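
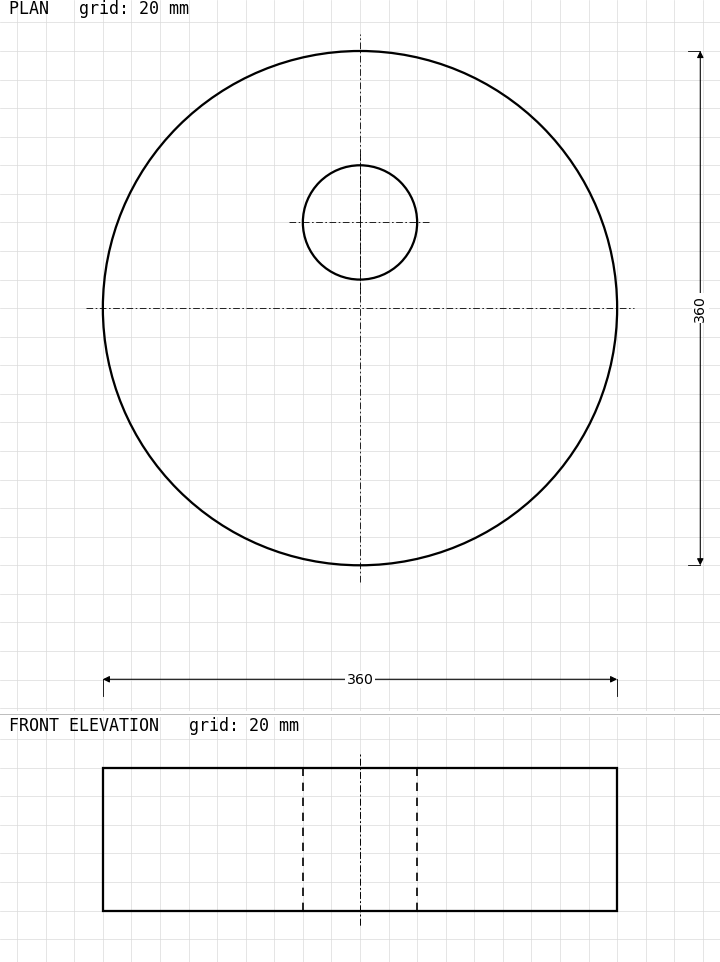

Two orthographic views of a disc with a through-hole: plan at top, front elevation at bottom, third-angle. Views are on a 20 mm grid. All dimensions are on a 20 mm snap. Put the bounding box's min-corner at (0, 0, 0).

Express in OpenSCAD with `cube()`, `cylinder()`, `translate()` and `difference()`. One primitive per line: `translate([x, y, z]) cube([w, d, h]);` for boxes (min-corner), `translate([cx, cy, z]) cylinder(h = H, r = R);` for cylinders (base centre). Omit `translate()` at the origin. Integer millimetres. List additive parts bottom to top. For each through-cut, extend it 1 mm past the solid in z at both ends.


difference() {
  translate([180, 180, 0]) cylinder(h = 100, r = 180);
  translate([180, 240, -1]) cylinder(h = 102, r = 40);
}


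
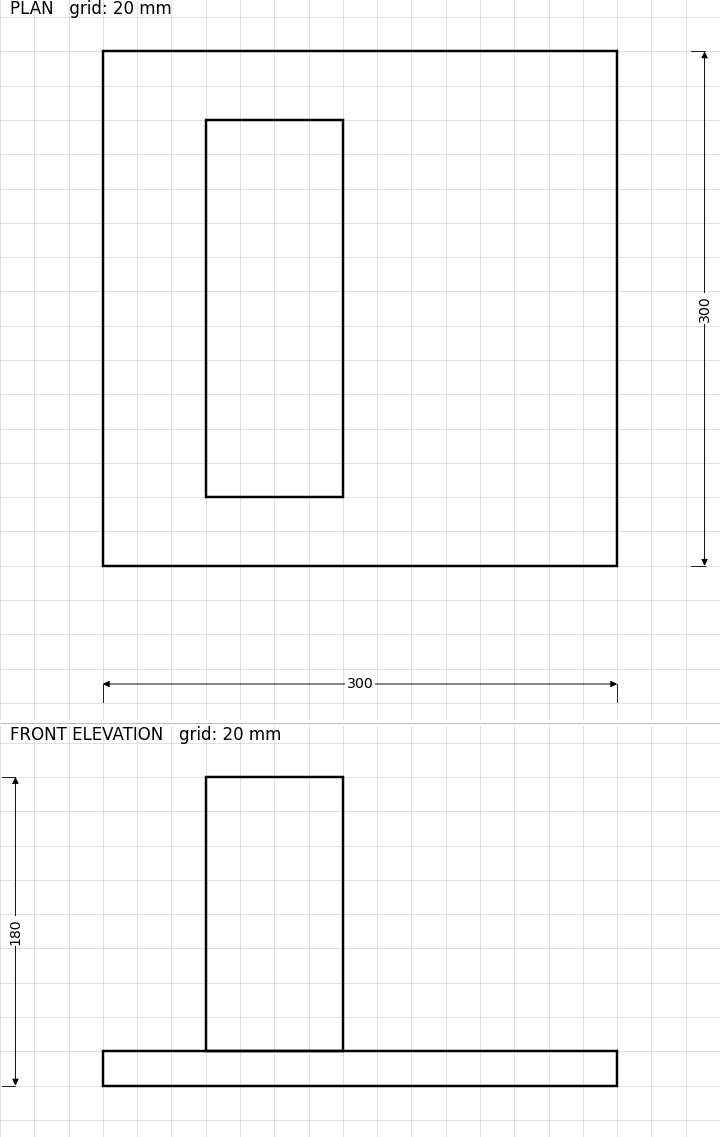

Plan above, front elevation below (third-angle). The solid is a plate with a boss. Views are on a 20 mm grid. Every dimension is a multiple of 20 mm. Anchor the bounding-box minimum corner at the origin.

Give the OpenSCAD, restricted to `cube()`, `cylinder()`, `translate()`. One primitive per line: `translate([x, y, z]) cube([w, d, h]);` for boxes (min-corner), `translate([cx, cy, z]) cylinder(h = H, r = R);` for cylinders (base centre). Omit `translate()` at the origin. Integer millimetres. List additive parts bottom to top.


cube([300, 300, 20]);
translate([60, 40, 20]) cube([80, 220, 160]);


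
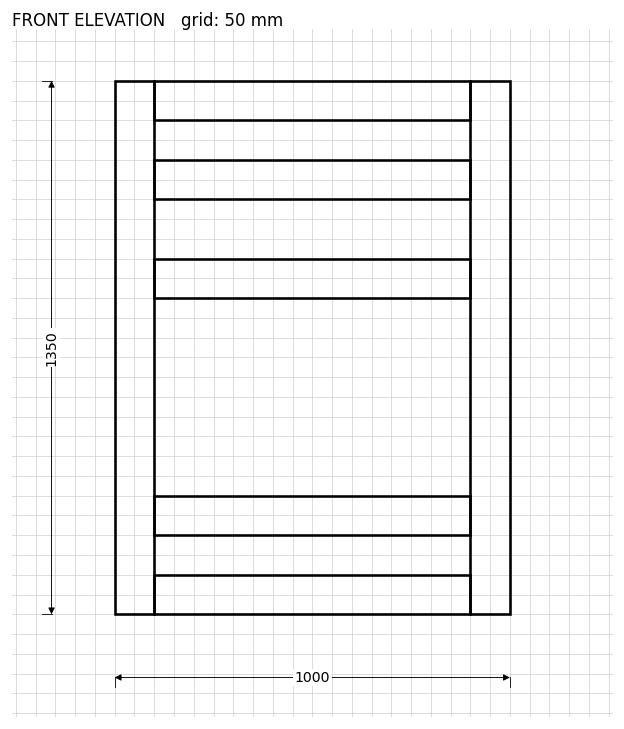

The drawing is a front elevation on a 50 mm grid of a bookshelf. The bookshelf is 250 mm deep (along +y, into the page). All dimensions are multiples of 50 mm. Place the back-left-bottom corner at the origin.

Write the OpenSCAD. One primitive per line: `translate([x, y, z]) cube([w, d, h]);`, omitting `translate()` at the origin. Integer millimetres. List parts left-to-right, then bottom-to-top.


cube([100, 250, 1350]);
translate([100, 0, 0]) cube([800, 250, 100]);
translate([100, 0, 200]) cube([800, 250, 100]);
translate([100, 0, 800]) cube([800, 250, 100]);
translate([100, 0, 1050]) cube([800, 250, 100]);
translate([100, 0, 1250]) cube([800, 250, 100]);
translate([900, 0, 0]) cube([100, 250, 1350]);


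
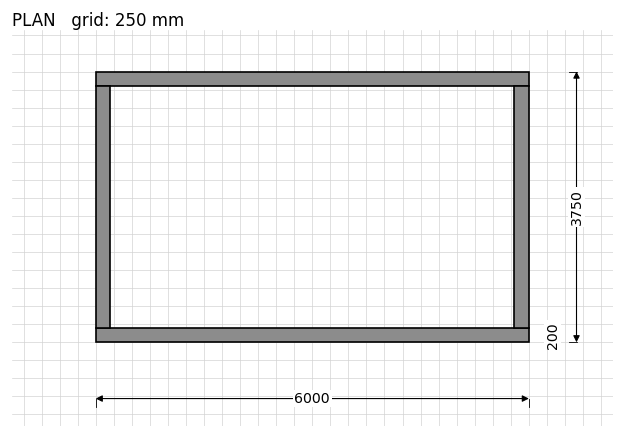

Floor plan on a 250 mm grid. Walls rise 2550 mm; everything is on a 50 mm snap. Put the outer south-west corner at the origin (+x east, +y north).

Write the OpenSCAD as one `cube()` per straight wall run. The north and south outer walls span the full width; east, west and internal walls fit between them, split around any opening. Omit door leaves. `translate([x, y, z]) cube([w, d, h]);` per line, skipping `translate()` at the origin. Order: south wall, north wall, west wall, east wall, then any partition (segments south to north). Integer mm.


cube([6000, 200, 2550]);
translate([0, 3550, 0]) cube([6000, 200, 2550]);
translate([0, 200, 0]) cube([200, 3350, 2550]);
translate([5800, 200, 0]) cube([200, 3350, 2550]);


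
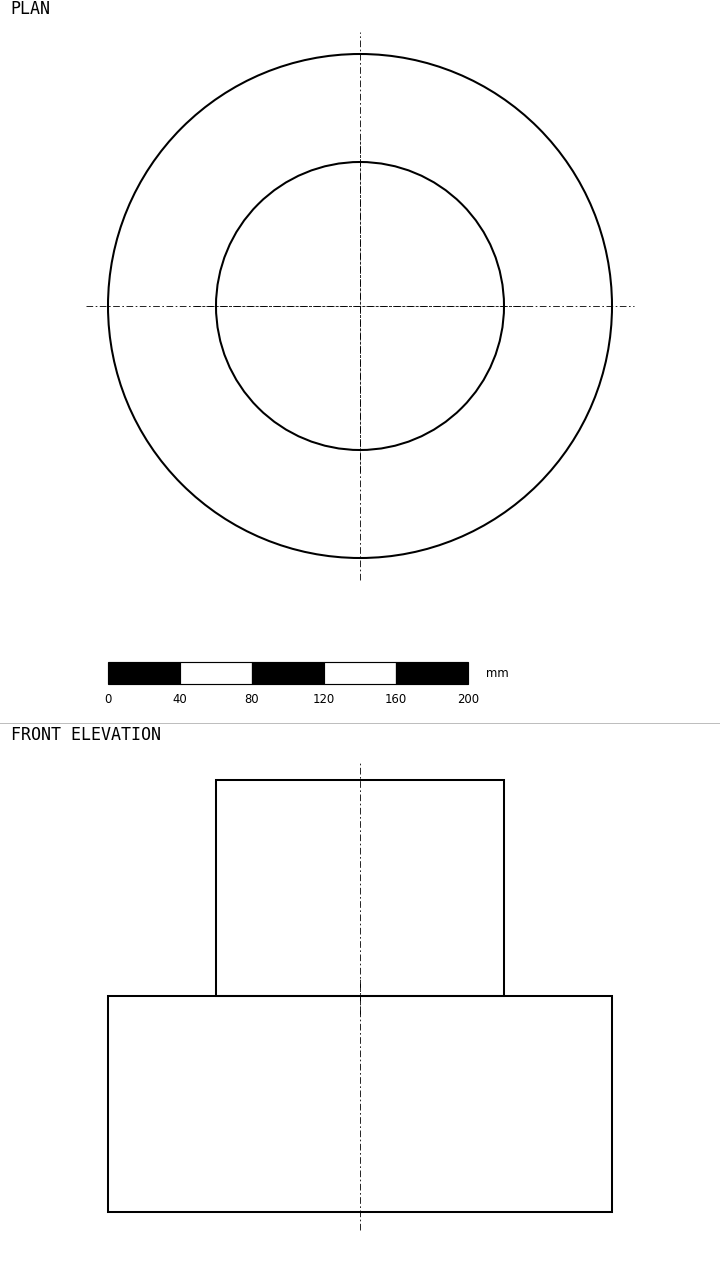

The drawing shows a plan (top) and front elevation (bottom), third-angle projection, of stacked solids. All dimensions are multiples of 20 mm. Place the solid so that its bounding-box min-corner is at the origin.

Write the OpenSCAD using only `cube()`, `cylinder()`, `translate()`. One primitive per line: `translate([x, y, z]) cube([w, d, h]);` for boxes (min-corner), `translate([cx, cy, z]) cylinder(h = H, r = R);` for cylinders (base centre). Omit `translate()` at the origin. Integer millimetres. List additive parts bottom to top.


translate([140, 140, 0]) cylinder(h = 120, r = 140);
translate([140, 140, 120]) cylinder(h = 120, r = 80);


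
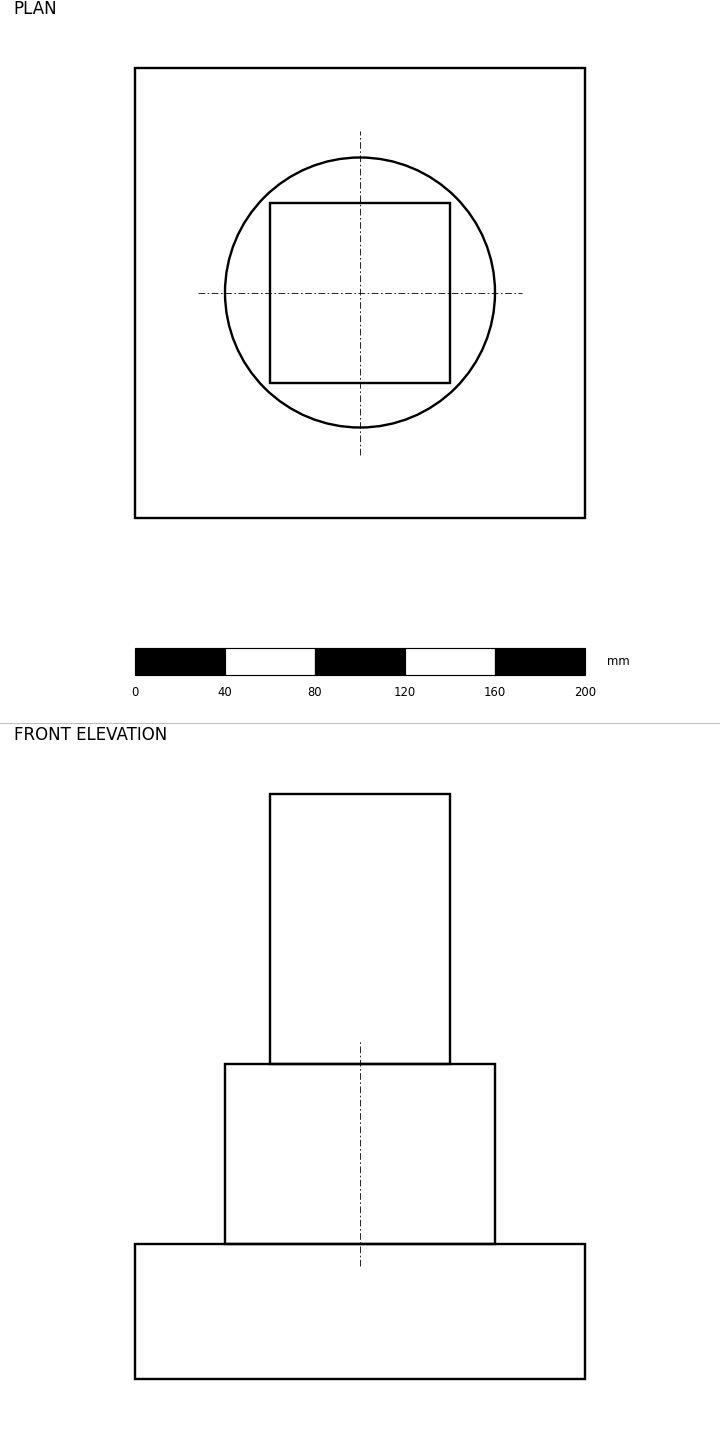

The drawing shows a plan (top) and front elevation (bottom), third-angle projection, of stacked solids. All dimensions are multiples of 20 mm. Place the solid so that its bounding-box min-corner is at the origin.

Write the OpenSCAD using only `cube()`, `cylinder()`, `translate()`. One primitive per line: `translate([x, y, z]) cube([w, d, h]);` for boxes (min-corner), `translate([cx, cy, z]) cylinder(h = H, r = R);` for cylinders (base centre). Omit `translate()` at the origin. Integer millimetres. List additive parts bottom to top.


cube([200, 200, 60]);
translate([100, 100, 60]) cylinder(h = 80, r = 60);
translate([60, 60, 140]) cube([80, 80, 120]);


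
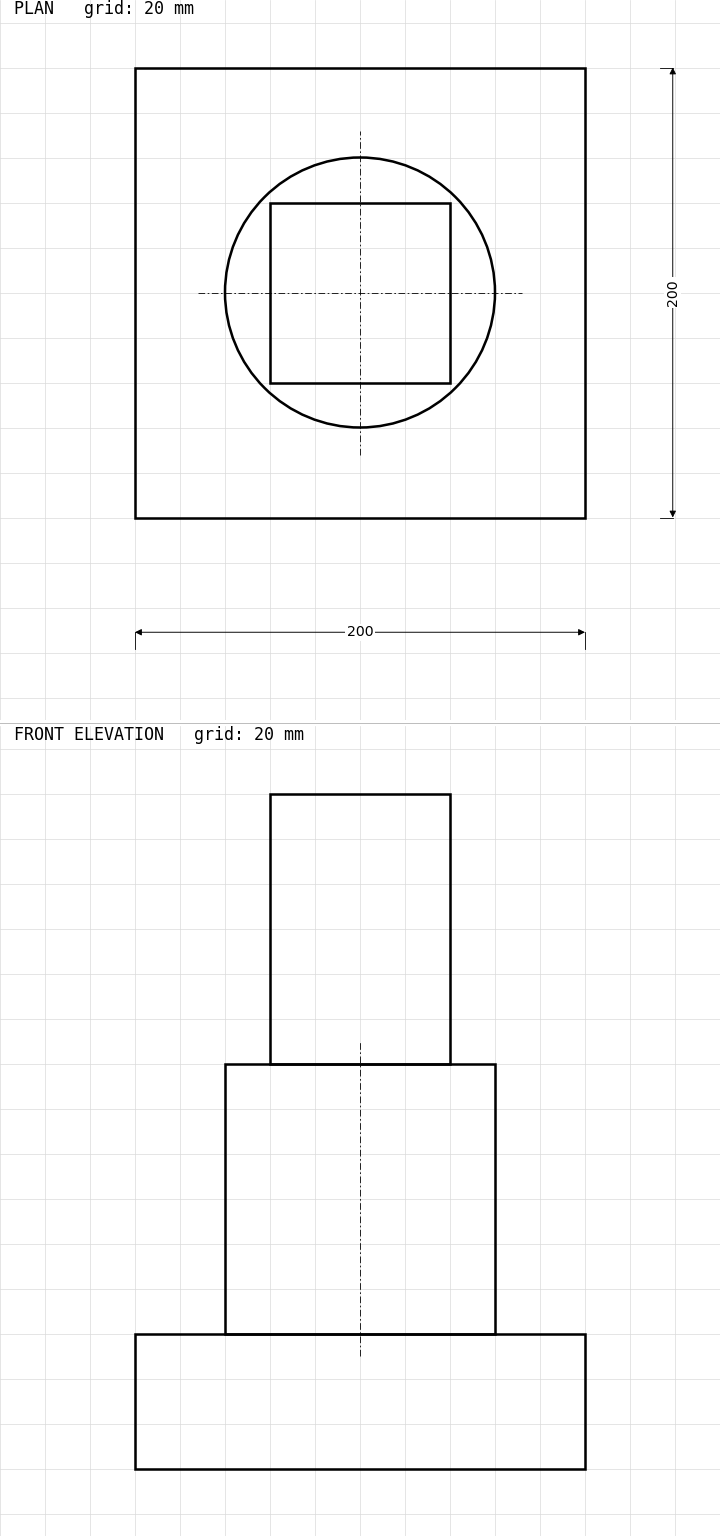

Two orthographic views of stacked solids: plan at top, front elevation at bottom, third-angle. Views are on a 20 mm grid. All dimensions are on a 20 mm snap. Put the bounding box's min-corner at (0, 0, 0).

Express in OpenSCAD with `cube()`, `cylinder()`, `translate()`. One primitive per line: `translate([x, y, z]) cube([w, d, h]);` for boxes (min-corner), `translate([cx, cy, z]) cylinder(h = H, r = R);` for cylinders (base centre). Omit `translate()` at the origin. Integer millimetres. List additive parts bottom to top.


cube([200, 200, 60]);
translate([100, 100, 60]) cylinder(h = 120, r = 60);
translate([60, 60, 180]) cube([80, 80, 120]);


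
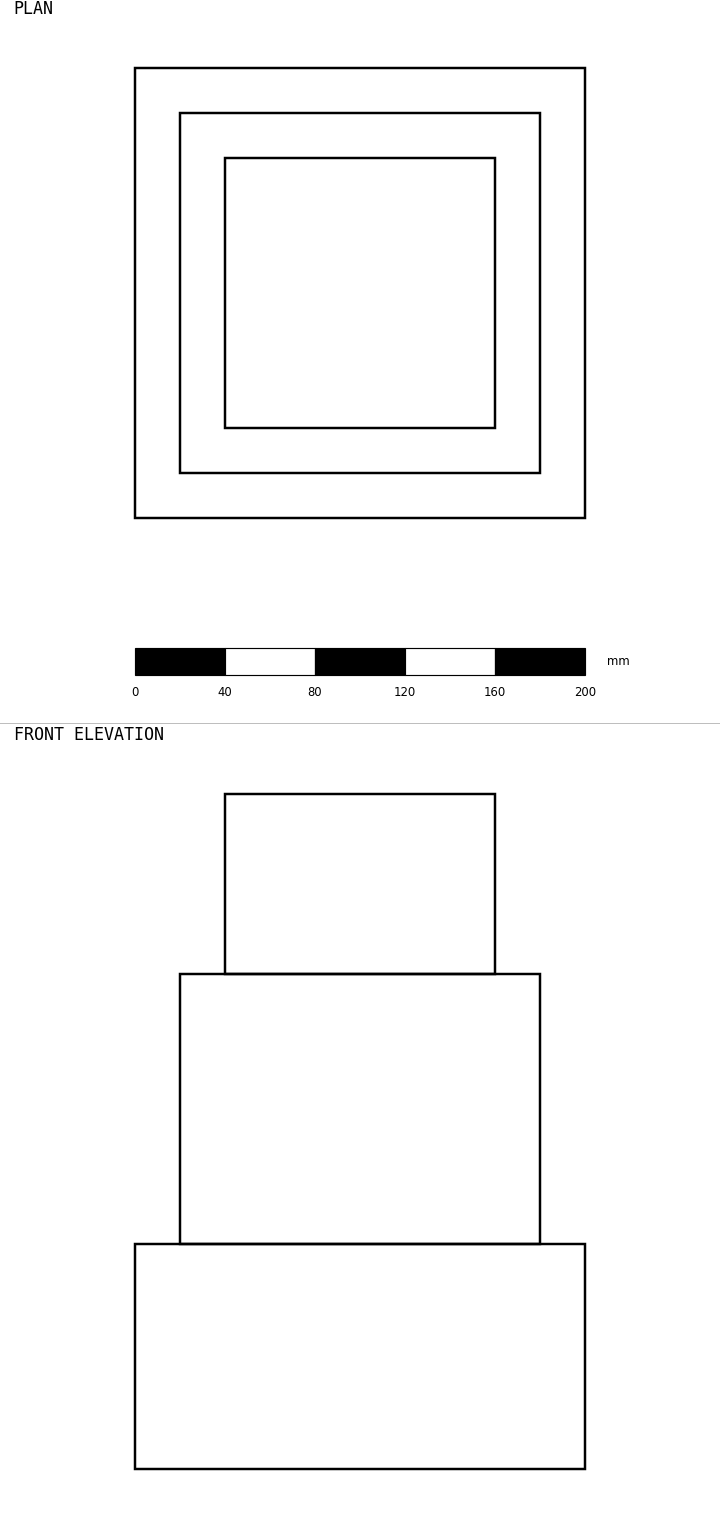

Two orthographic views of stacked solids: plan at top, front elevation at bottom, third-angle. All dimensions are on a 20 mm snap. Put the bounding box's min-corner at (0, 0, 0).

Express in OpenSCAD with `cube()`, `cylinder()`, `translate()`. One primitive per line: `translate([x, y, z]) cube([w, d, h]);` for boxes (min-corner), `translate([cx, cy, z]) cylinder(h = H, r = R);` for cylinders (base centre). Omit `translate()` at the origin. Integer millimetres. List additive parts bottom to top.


cube([200, 200, 100]);
translate([20, 20, 100]) cube([160, 160, 120]);
translate([40, 40, 220]) cube([120, 120, 80]);


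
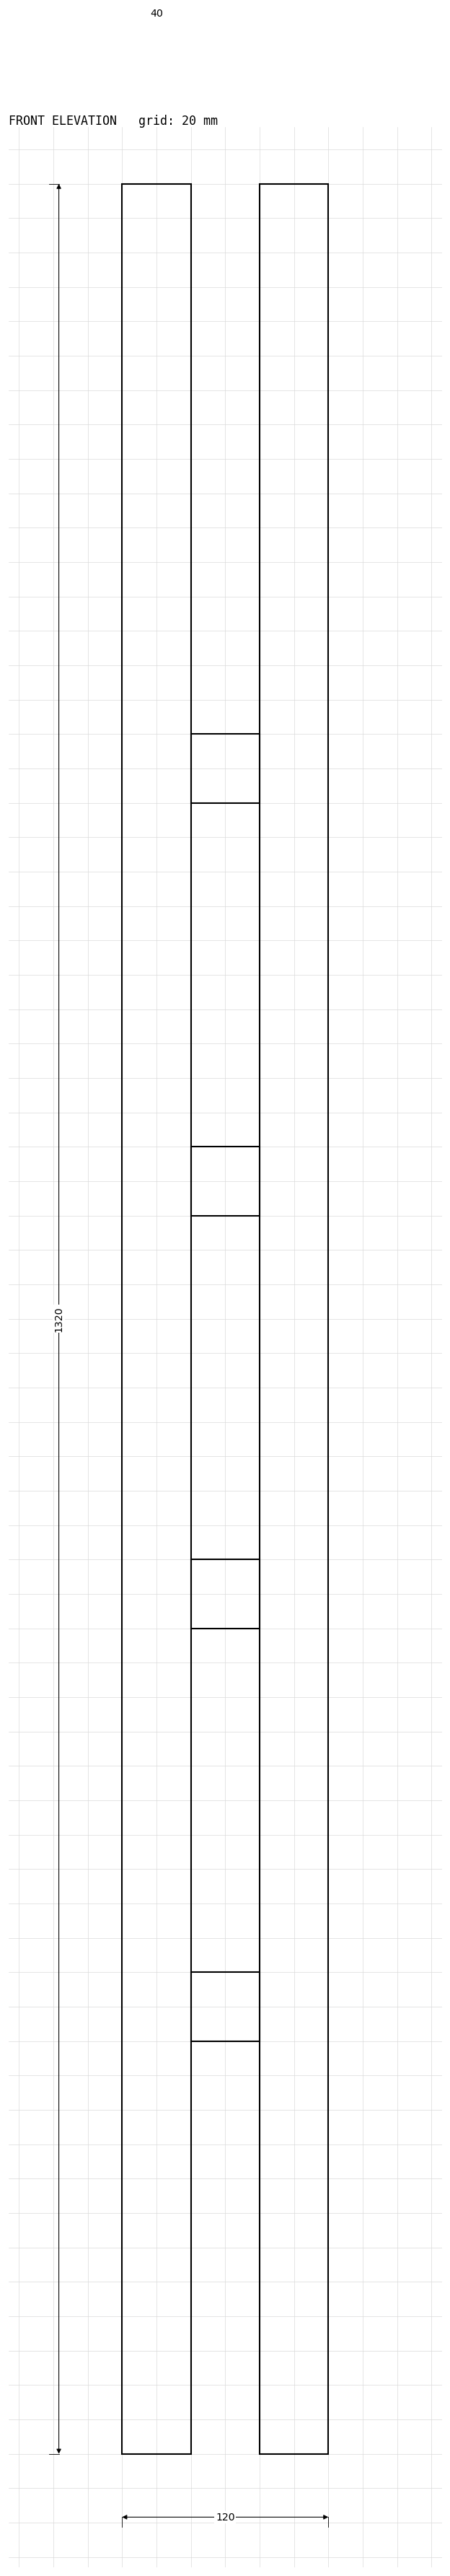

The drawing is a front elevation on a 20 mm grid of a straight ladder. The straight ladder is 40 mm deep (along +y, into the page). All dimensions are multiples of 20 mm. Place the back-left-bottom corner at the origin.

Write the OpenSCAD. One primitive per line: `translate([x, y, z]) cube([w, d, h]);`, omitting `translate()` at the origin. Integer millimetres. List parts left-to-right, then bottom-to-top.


cube([40, 40, 1320]);
translate([40, 0, 240]) cube([40, 40, 40]);
translate([40, 0, 480]) cube([40, 40, 40]);
translate([40, 0, 720]) cube([40, 40, 40]);
translate([40, 0, 960]) cube([40, 40, 40]);
translate([80, 0, 0]) cube([40, 40, 1320]);


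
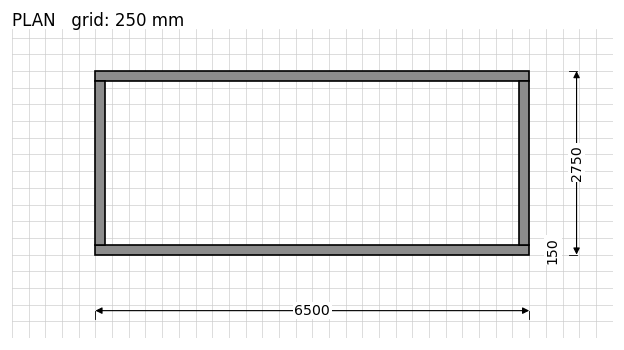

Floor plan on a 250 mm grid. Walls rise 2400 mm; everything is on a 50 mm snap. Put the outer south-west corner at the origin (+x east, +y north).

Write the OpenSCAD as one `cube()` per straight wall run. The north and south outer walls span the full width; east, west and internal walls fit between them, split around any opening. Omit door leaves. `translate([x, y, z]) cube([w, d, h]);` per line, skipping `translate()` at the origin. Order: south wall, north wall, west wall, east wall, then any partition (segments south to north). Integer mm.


cube([6500, 150, 2400]);
translate([0, 2600, 0]) cube([6500, 150, 2400]);
translate([0, 150, 0]) cube([150, 2450, 2400]);
translate([6350, 150, 0]) cube([150, 2450, 2400]);


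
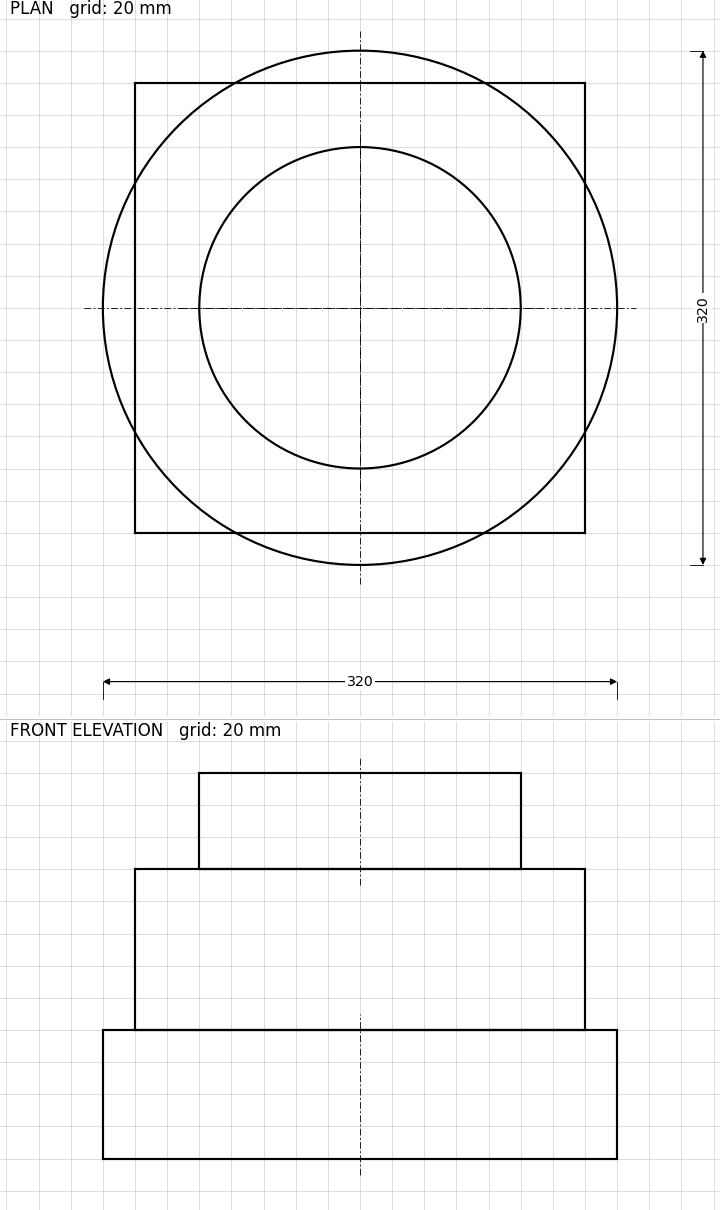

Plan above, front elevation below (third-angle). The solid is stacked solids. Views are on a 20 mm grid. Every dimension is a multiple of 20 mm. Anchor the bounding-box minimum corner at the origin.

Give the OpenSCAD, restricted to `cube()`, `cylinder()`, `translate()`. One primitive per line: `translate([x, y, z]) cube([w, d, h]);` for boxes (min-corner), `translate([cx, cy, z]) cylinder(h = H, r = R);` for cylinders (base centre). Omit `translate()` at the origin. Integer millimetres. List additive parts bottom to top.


translate([160, 160, 0]) cylinder(h = 80, r = 160);
translate([20, 20, 80]) cube([280, 280, 100]);
translate([160, 160, 180]) cylinder(h = 60, r = 100);


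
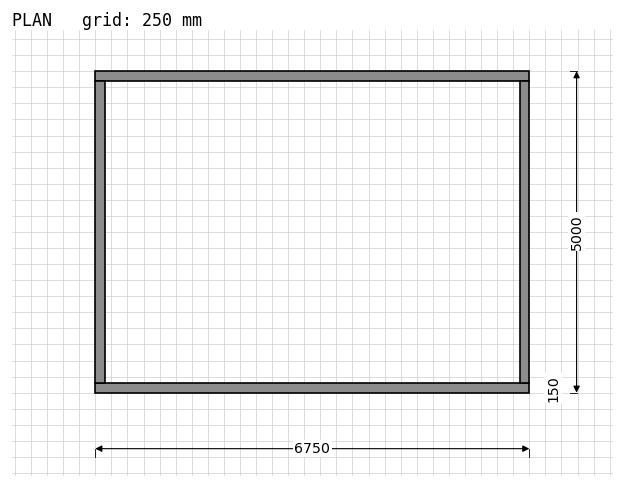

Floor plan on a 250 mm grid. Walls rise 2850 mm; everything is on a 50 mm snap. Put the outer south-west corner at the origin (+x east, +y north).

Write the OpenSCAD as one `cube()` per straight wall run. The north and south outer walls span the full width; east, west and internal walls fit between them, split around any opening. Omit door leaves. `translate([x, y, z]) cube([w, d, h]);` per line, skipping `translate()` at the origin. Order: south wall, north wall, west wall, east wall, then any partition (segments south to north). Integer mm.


cube([6750, 150, 2850]);
translate([0, 4850, 0]) cube([6750, 150, 2850]);
translate([0, 150, 0]) cube([150, 4700, 2850]);
translate([6600, 150, 0]) cube([150, 4700, 2850]);


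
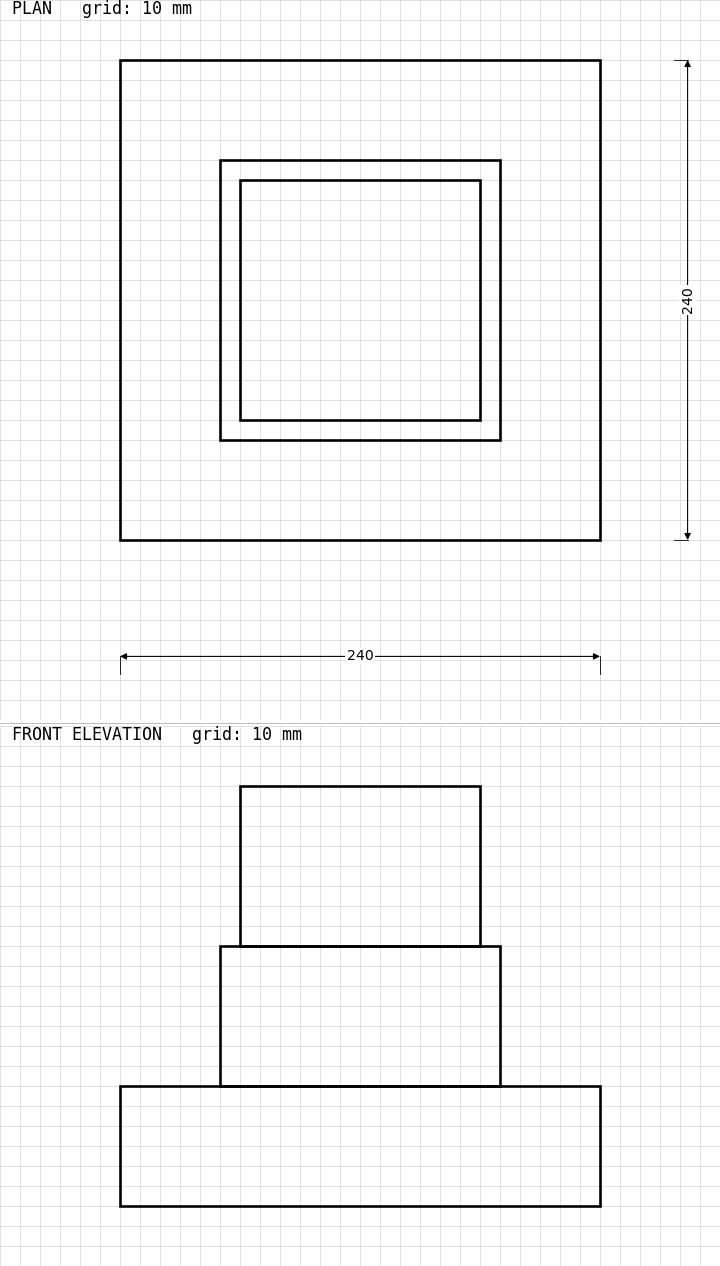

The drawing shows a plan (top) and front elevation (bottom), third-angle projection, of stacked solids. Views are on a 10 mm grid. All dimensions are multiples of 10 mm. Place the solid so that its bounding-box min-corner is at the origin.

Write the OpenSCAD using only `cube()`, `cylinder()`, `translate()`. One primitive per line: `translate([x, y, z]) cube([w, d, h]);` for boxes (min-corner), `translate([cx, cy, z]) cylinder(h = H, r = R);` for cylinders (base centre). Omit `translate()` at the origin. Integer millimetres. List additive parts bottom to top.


cube([240, 240, 60]);
translate([50, 50, 60]) cube([140, 140, 70]);
translate([60, 60, 130]) cube([120, 120, 80]);


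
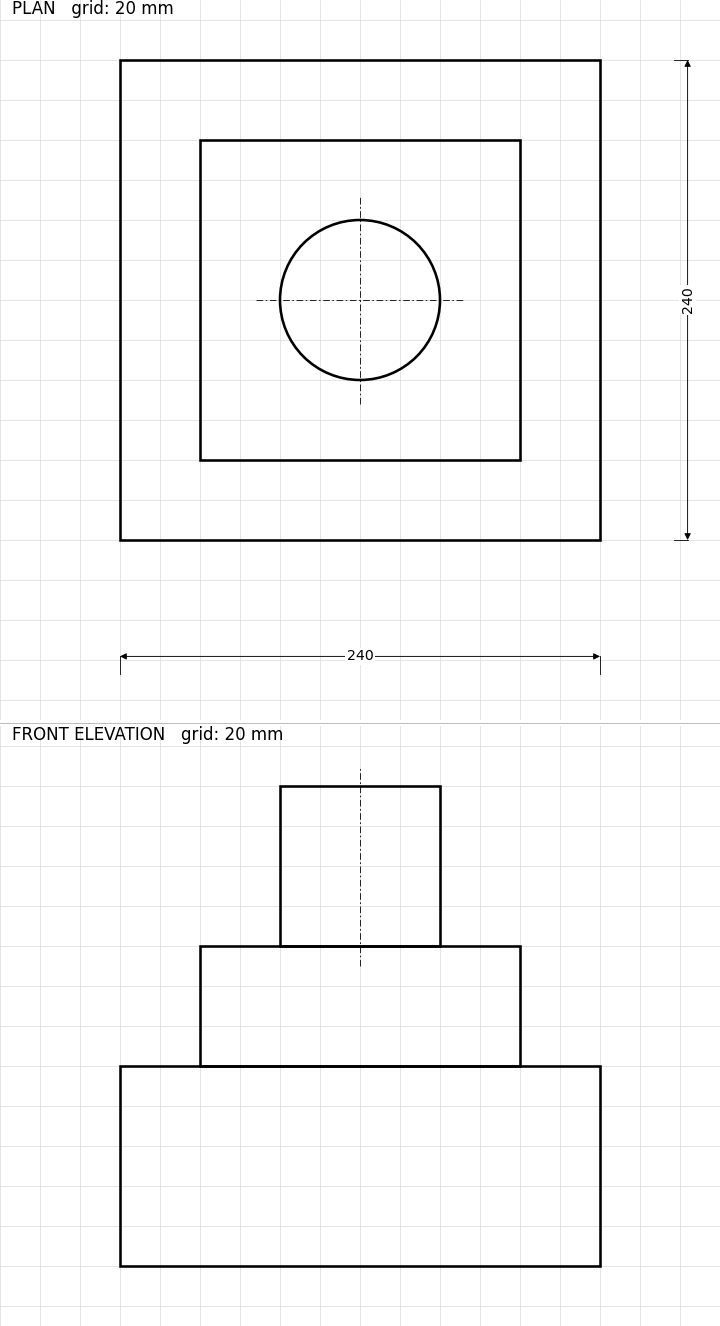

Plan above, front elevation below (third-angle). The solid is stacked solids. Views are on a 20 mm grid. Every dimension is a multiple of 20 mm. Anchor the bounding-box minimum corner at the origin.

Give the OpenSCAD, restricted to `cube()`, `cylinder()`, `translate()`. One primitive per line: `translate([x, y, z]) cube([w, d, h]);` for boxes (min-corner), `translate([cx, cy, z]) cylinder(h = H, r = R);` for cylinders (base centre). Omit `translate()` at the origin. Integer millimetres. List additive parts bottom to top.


cube([240, 240, 100]);
translate([40, 40, 100]) cube([160, 160, 60]);
translate([120, 120, 160]) cylinder(h = 80, r = 40);


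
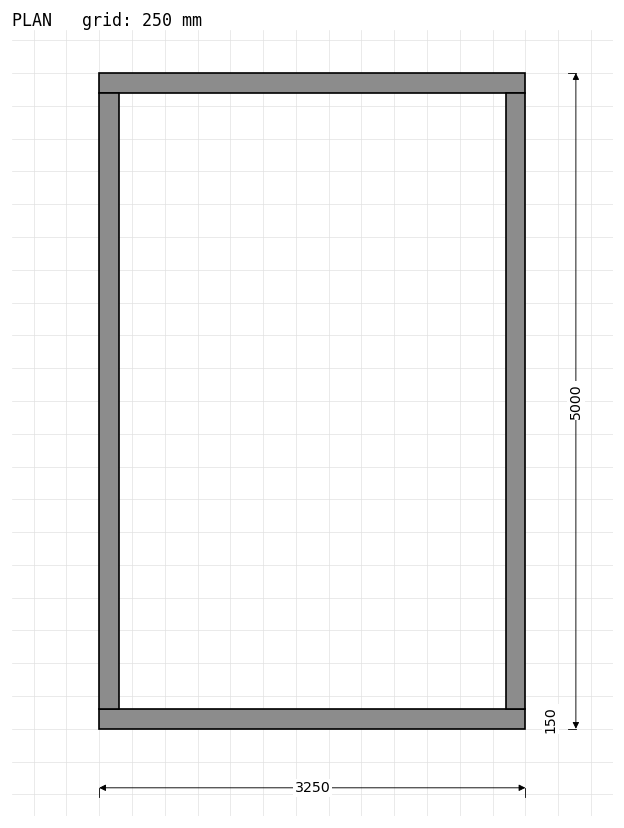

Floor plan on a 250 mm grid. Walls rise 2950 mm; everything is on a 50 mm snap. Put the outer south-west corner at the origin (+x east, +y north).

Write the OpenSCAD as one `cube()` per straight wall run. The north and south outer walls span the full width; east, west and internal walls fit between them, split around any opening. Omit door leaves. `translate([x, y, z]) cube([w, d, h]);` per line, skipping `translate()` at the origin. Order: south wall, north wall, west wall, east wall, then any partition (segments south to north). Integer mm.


cube([3250, 150, 2950]);
translate([0, 4850, 0]) cube([3250, 150, 2950]);
translate([0, 150, 0]) cube([150, 4700, 2950]);
translate([3100, 150, 0]) cube([150, 4700, 2950]);


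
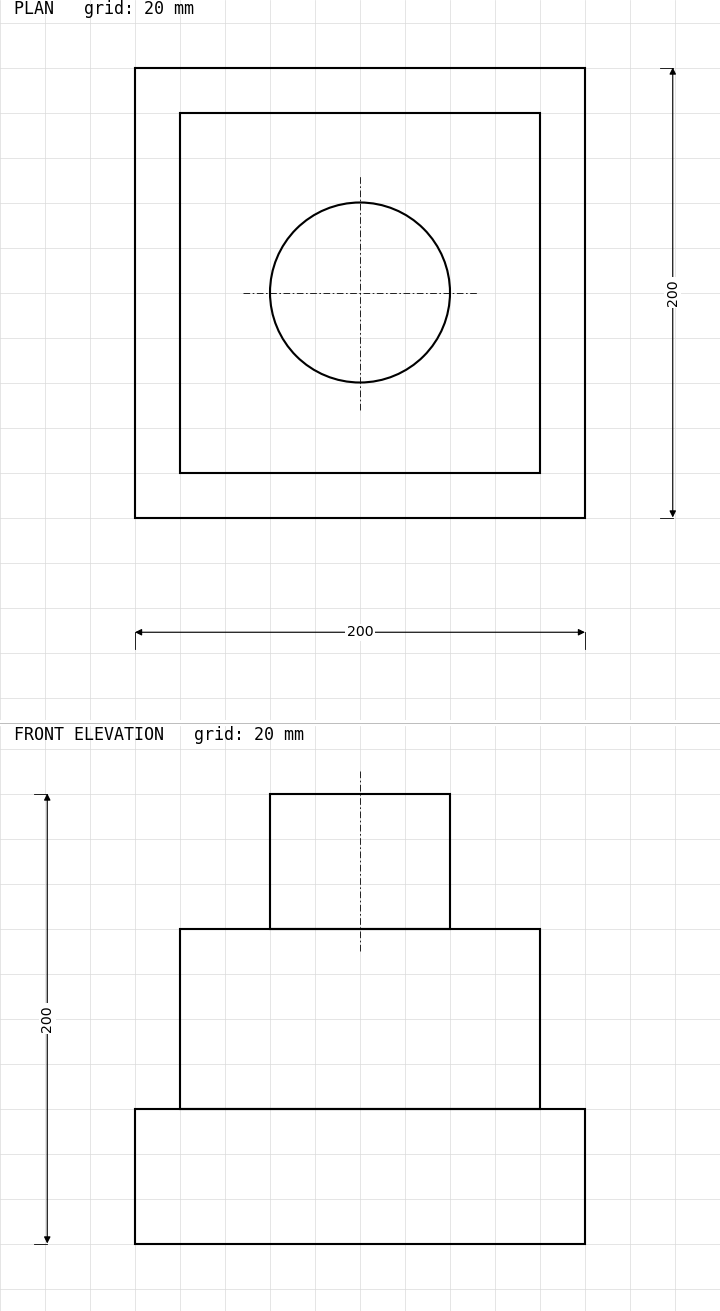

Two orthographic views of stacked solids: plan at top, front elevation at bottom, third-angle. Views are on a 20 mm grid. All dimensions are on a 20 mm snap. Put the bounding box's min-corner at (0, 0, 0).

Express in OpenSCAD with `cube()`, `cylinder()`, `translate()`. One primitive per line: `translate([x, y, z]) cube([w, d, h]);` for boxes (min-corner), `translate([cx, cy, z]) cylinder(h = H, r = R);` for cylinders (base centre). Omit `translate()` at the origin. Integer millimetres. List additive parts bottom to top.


cube([200, 200, 60]);
translate([20, 20, 60]) cube([160, 160, 80]);
translate([100, 100, 140]) cylinder(h = 60, r = 40);


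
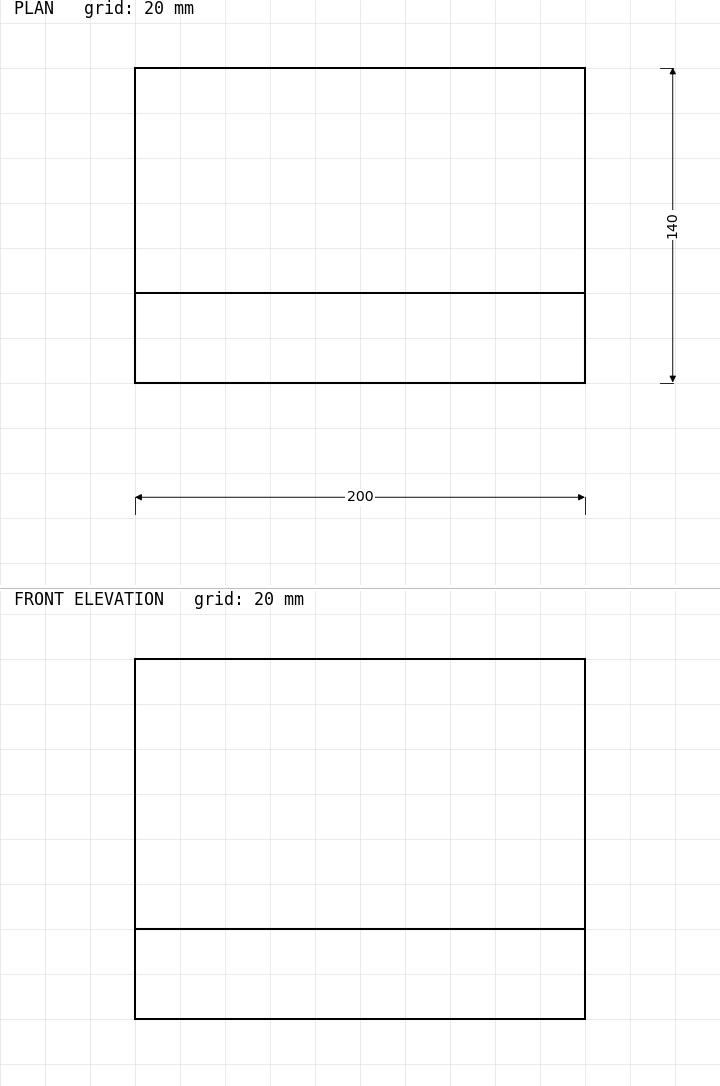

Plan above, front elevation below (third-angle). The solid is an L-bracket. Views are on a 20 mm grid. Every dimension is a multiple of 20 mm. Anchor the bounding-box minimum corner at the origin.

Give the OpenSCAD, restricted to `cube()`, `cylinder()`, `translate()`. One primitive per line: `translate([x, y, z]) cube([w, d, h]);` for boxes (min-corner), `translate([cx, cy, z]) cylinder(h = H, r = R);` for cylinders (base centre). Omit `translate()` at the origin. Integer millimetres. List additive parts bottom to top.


cube([200, 140, 40]);
translate([0, 0, 40]) cube([200, 40, 120]);


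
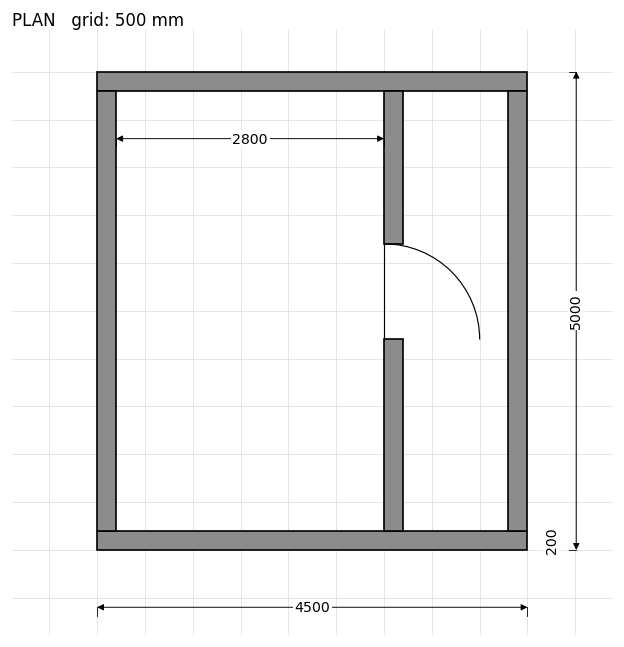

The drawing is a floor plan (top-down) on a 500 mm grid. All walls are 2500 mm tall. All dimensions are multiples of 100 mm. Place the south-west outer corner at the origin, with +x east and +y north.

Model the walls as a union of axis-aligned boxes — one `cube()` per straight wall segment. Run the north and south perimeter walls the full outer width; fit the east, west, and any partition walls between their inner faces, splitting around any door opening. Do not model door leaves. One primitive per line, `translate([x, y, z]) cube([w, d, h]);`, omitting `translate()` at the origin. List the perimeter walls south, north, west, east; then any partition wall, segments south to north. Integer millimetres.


cube([4500, 200, 2500]);
translate([0, 4800, 0]) cube([4500, 200, 2500]);
translate([0, 200, 0]) cube([200, 4600, 2500]);
translate([4300, 200, 0]) cube([200, 4600, 2500]);
translate([3000, 200, 0]) cube([200, 2000, 2500]);
translate([3000, 3200, 0]) cube([200, 1600, 2500]);


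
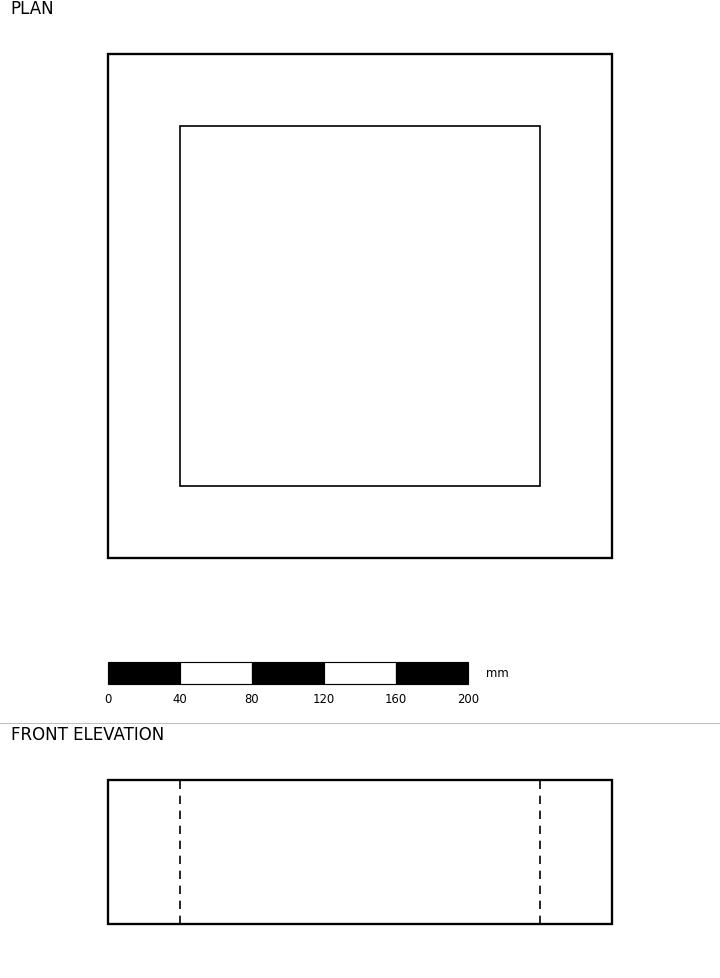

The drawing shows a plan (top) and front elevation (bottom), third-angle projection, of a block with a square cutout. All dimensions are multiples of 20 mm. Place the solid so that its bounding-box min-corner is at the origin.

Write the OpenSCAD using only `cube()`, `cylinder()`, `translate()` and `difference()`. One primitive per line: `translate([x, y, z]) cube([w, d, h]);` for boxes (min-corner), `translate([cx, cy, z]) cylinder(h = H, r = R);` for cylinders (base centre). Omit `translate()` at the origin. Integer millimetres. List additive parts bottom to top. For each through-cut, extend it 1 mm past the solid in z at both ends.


difference() {
  cube([280, 280, 80]);
  translate([40, 40, -1]) cube([200, 200, 82]);
}


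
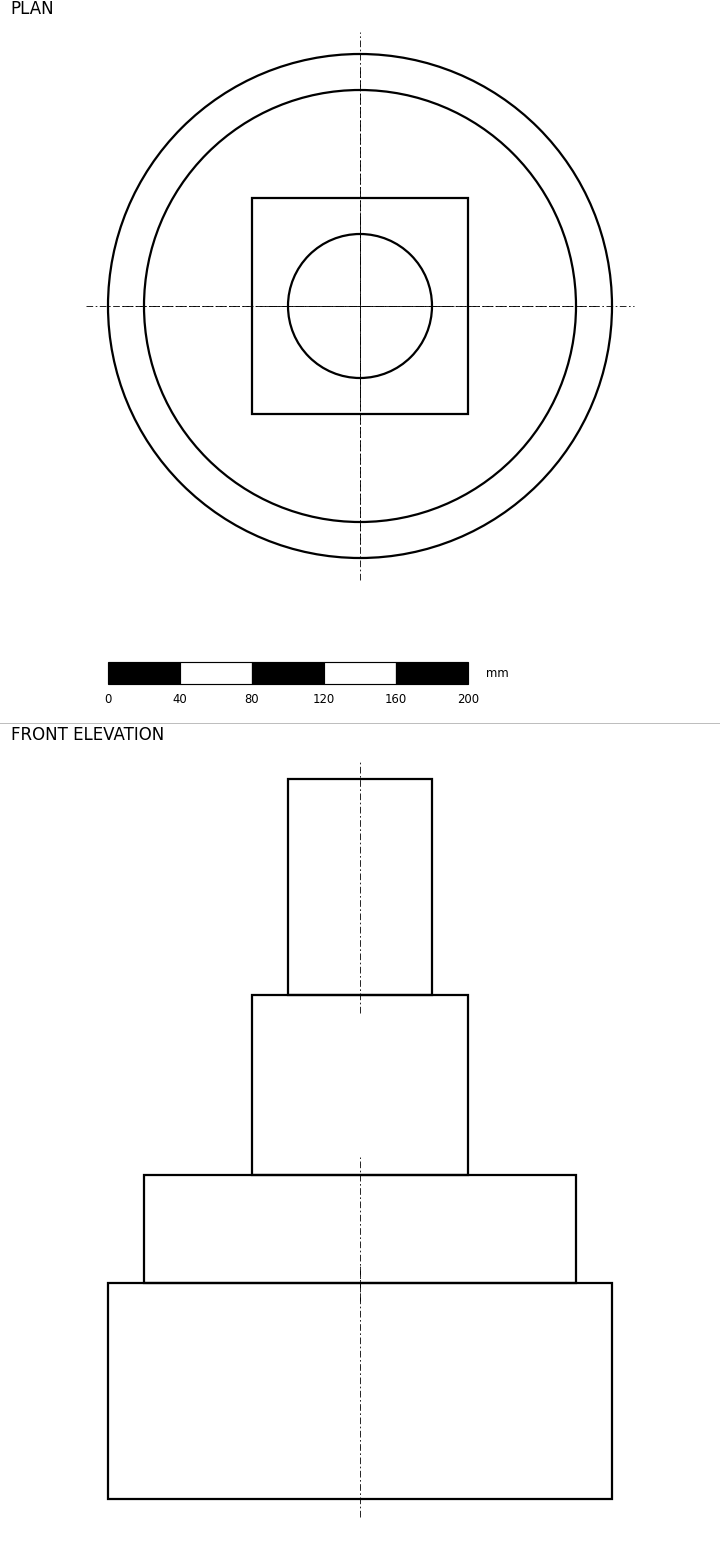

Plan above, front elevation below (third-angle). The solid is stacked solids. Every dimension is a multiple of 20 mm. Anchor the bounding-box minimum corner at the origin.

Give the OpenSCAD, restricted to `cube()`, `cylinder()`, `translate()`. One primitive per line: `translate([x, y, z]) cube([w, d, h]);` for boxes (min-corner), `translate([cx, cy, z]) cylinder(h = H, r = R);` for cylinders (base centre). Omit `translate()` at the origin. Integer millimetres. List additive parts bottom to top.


translate([140, 140, 0]) cylinder(h = 120, r = 140);
translate([140, 140, 120]) cylinder(h = 60, r = 120);
translate([80, 80, 180]) cube([120, 120, 100]);
translate([140, 140, 280]) cylinder(h = 120, r = 40);


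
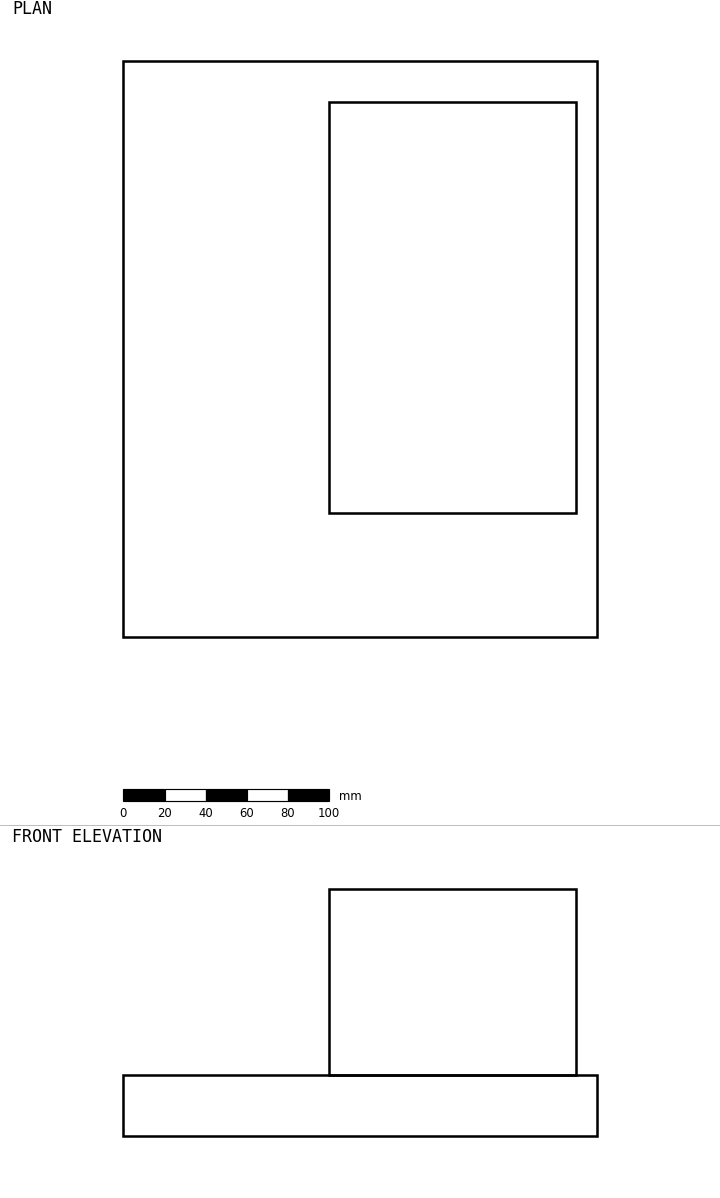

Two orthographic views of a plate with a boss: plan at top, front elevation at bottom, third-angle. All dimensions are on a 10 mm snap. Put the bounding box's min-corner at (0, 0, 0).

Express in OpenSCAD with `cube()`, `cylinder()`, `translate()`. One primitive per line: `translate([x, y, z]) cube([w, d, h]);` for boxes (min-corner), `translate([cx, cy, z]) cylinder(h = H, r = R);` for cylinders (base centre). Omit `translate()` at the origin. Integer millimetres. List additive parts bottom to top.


cube([230, 280, 30]);
translate([100, 60, 30]) cube([120, 200, 90]);


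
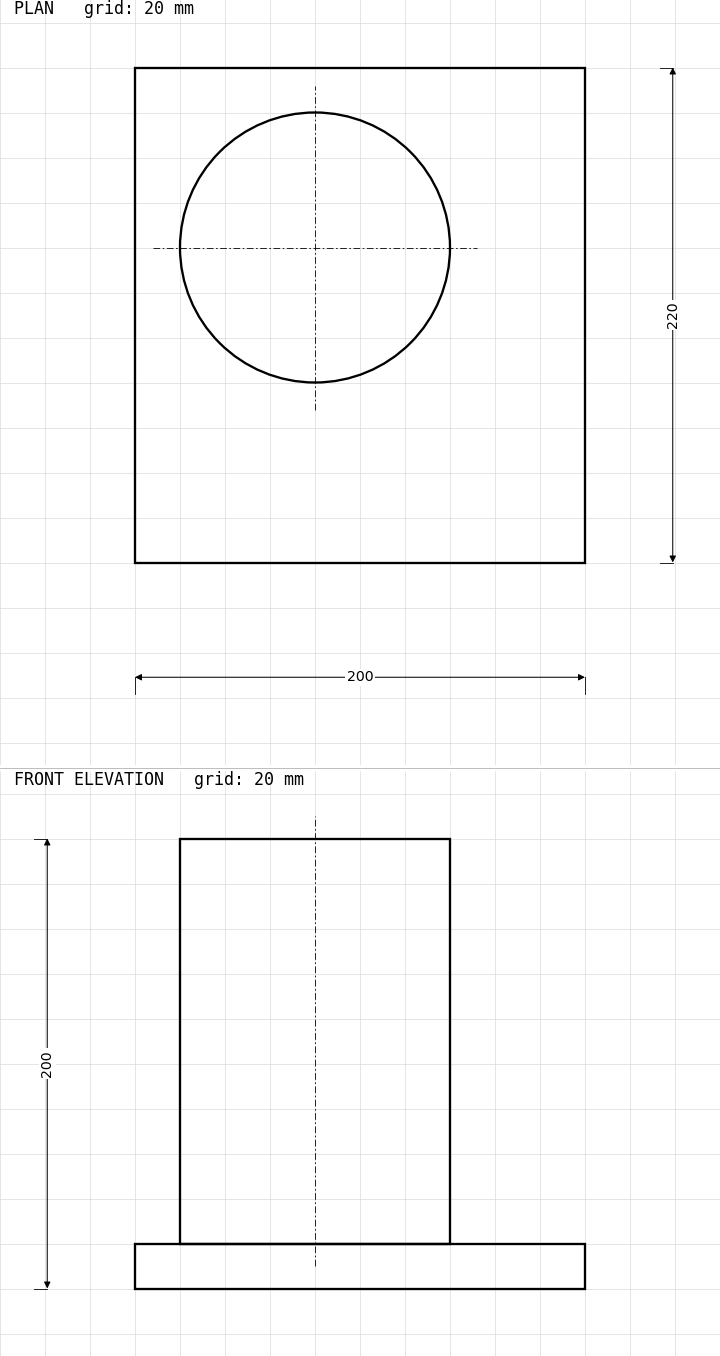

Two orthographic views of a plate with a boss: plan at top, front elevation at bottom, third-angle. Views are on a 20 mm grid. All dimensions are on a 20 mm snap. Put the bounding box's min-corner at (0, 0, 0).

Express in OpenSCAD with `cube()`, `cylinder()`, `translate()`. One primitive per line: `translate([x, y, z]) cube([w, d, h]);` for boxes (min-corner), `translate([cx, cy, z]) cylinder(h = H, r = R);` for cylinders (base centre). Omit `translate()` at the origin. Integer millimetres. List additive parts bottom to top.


cube([200, 220, 20]);
translate([80, 140, 20]) cylinder(h = 180, r = 60);


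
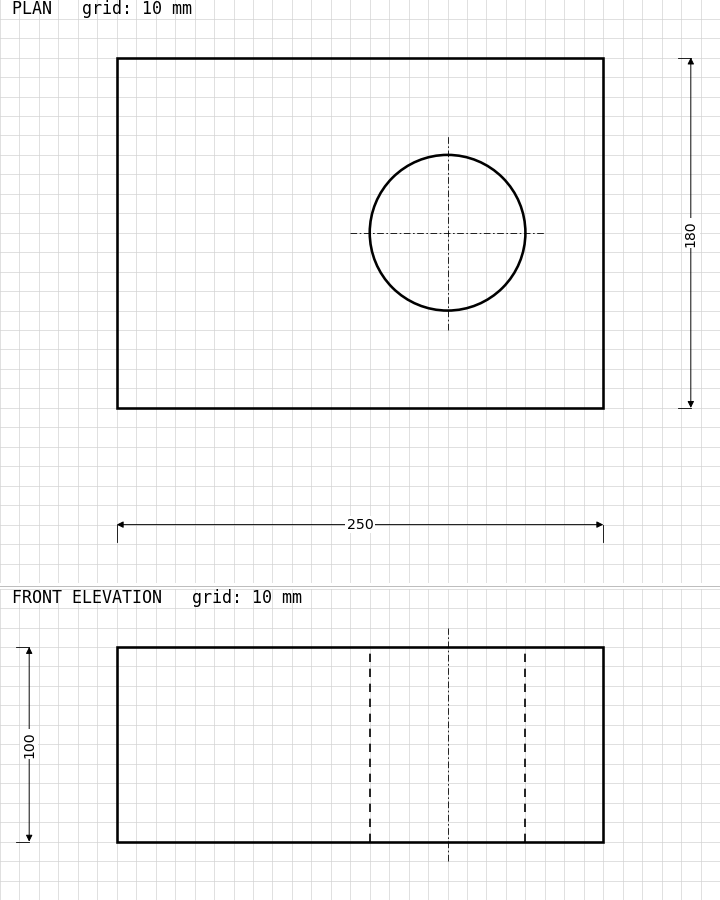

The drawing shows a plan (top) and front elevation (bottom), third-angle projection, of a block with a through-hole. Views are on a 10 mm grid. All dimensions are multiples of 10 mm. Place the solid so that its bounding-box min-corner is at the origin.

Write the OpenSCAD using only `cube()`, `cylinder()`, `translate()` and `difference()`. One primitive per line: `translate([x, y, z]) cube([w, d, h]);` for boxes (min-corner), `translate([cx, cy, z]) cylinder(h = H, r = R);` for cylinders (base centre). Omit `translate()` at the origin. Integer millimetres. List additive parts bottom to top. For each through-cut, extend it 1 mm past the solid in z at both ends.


difference() {
  cube([250, 180, 100]);
  translate([170, 90, -1]) cylinder(h = 102, r = 40);
}


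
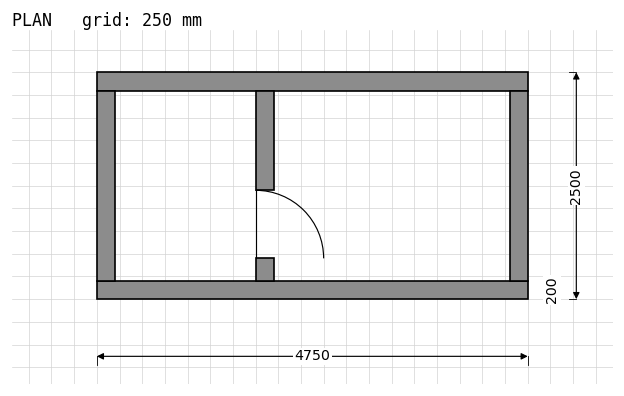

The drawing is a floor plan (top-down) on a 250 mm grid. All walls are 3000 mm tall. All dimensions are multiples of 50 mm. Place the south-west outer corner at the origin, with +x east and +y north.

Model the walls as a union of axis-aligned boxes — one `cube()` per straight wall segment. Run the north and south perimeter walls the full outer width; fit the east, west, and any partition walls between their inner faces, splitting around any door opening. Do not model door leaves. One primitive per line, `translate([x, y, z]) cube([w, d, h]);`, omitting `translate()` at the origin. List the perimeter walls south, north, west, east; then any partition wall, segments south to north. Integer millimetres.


cube([4750, 200, 3000]);
translate([0, 2300, 0]) cube([4750, 200, 3000]);
translate([0, 200, 0]) cube([200, 2100, 3000]);
translate([4550, 200, 0]) cube([200, 2100, 3000]);
translate([1750, 200, 0]) cube([200, 250, 3000]);
translate([1750, 1200, 0]) cube([200, 1100, 3000]);


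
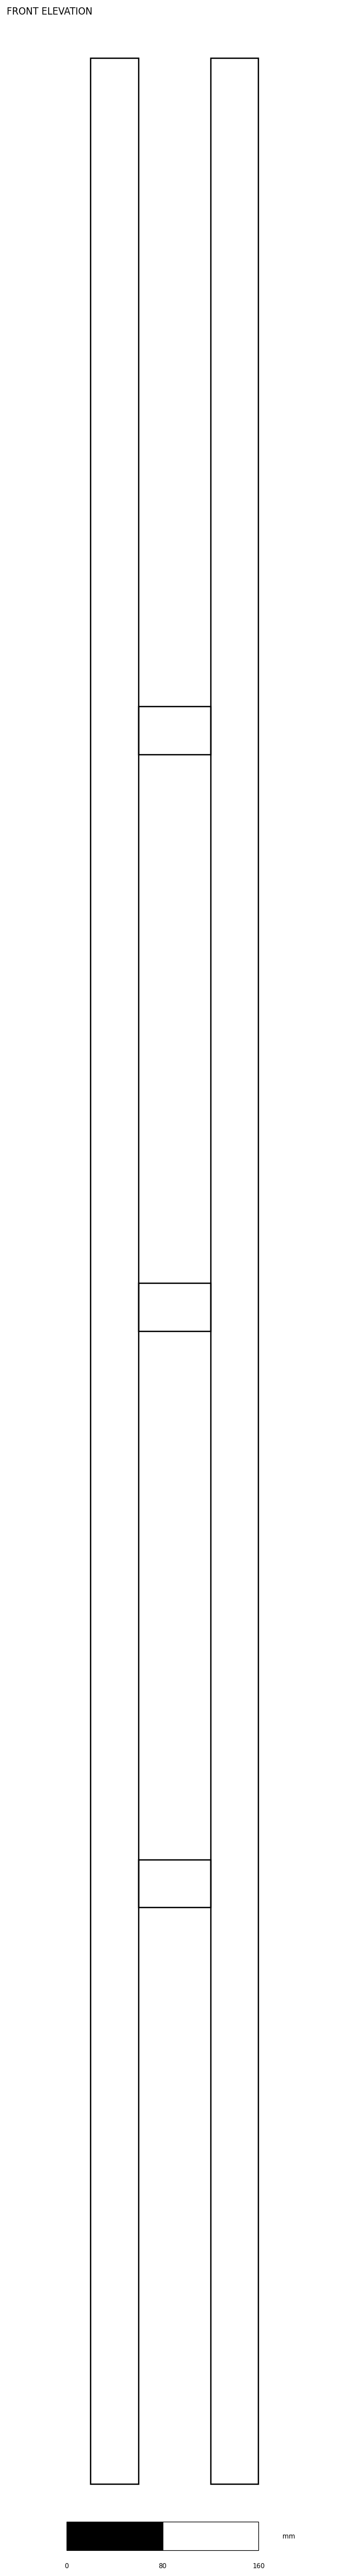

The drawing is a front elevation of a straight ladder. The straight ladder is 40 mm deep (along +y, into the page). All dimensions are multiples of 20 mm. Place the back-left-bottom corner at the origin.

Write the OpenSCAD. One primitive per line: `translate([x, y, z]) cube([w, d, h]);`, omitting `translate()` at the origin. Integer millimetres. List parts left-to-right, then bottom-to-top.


cube([40, 40, 2020]);
translate([40, 0, 480]) cube([60, 40, 40]);
translate([40, 0, 960]) cube([60, 40, 40]);
translate([40, 0, 1440]) cube([60, 40, 40]);
translate([100, 0, 0]) cube([40, 40, 2020]);


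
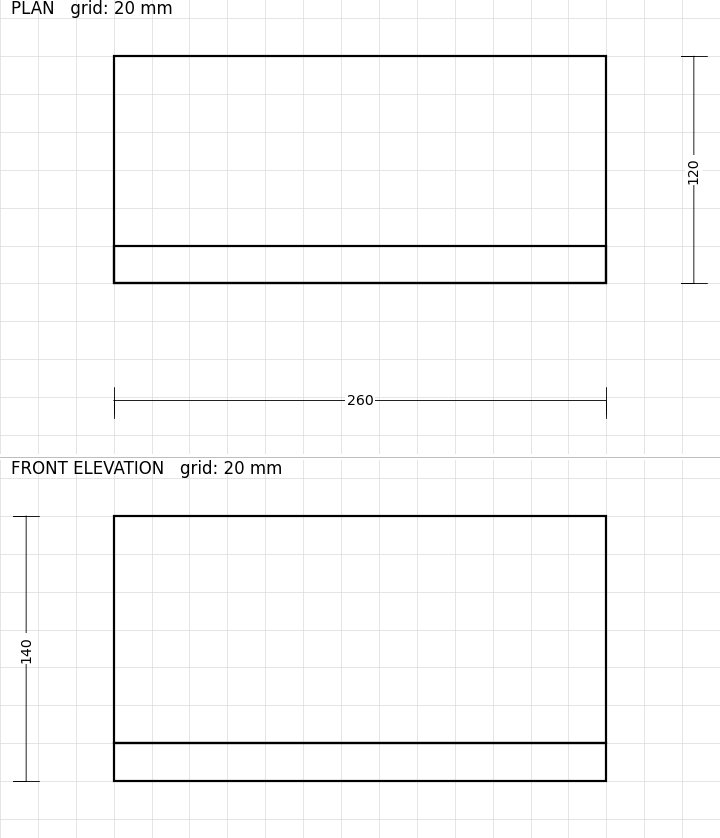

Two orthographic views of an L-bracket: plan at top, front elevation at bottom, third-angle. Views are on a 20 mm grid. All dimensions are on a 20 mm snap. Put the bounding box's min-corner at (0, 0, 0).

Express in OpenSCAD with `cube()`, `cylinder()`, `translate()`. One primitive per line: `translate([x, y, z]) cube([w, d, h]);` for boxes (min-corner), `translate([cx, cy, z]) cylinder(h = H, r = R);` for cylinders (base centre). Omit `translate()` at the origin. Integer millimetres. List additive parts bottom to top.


cube([260, 120, 20]);
translate([0, 0, 20]) cube([260, 20, 120]);


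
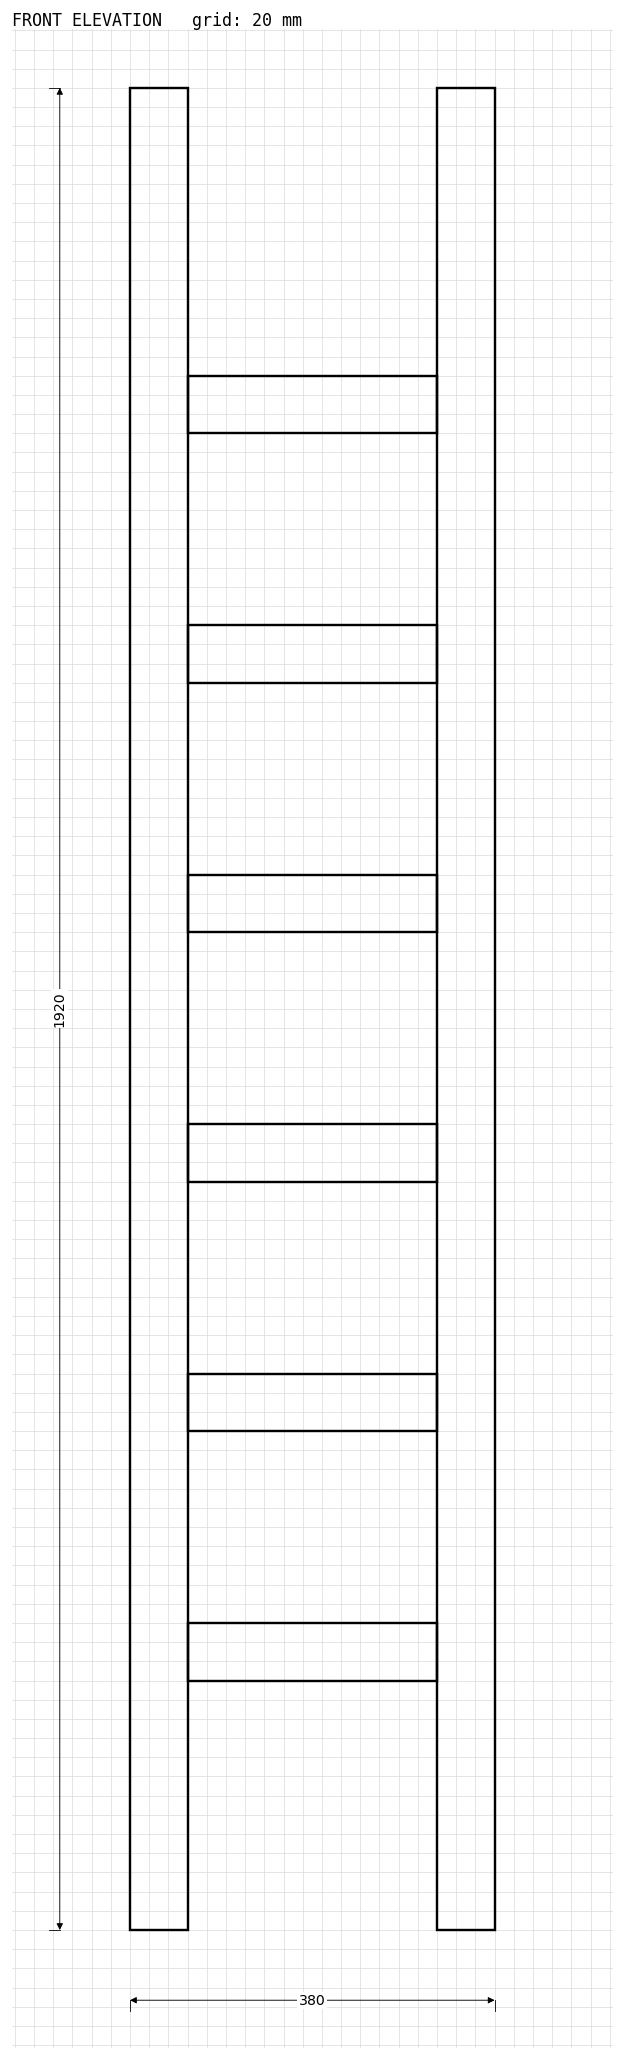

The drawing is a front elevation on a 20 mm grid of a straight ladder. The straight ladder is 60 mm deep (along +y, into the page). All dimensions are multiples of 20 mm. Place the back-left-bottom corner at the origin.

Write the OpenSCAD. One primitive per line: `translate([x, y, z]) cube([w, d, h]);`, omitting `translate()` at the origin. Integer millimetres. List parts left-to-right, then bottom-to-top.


cube([60, 60, 1920]);
translate([60, 0, 260]) cube([260, 60, 60]);
translate([60, 0, 520]) cube([260, 60, 60]);
translate([60, 0, 780]) cube([260, 60, 60]);
translate([60, 0, 1040]) cube([260, 60, 60]);
translate([60, 0, 1300]) cube([260, 60, 60]);
translate([60, 0, 1560]) cube([260, 60, 60]);
translate([320, 0, 0]) cube([60, 60, 1920]);


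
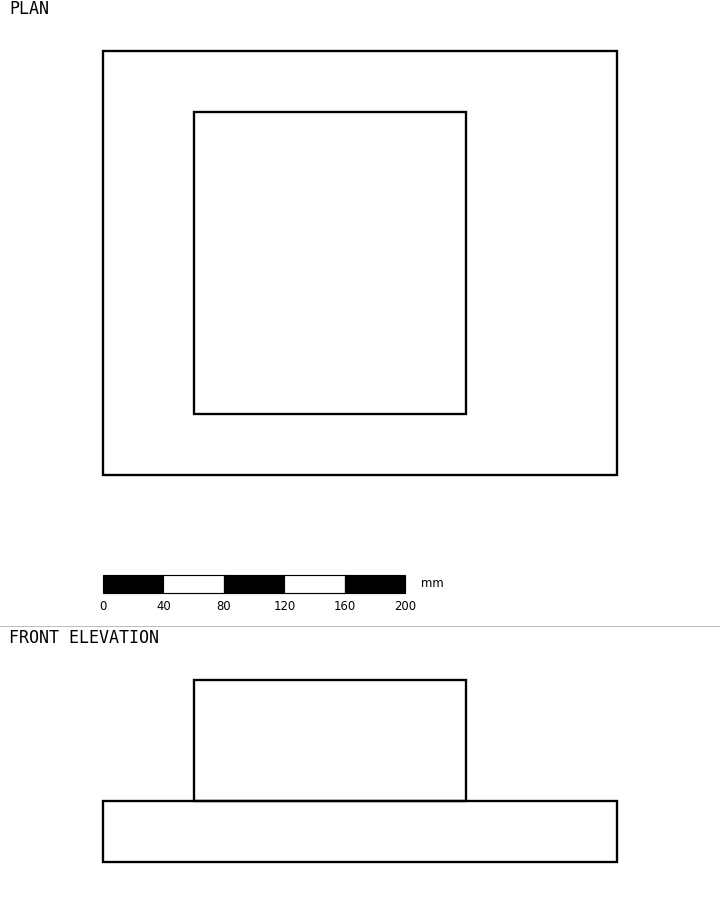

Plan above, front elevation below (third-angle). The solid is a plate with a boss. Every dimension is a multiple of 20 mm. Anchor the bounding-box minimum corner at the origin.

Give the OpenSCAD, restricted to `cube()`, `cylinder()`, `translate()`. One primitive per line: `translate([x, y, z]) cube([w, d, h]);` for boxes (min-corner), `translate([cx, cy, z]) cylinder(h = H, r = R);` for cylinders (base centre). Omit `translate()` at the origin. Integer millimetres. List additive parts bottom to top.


cube([340, 280, 40]);
translate([60, 40, 40]) cube([180, 200, 80]);


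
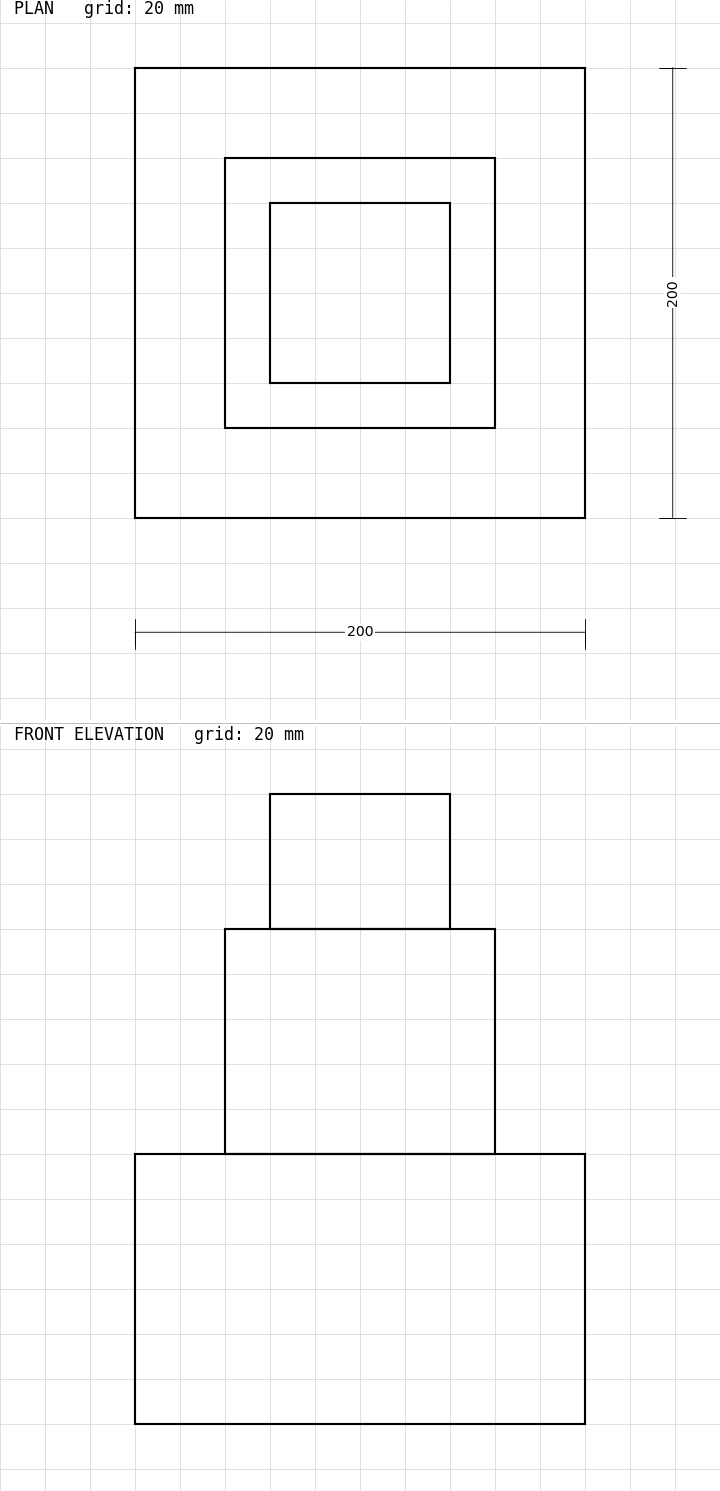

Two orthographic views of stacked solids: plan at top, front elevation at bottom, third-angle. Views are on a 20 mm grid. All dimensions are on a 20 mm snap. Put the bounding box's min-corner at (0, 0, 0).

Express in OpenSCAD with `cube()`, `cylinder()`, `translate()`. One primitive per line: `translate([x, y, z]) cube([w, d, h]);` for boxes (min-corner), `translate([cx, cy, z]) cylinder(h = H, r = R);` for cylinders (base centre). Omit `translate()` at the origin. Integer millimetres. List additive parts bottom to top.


cube([200, 200, 120]);
translate([40, 40, 120]) cube([120, 120, 100]);
translate([60, 60, 220]) cube([80, 80, 60]);


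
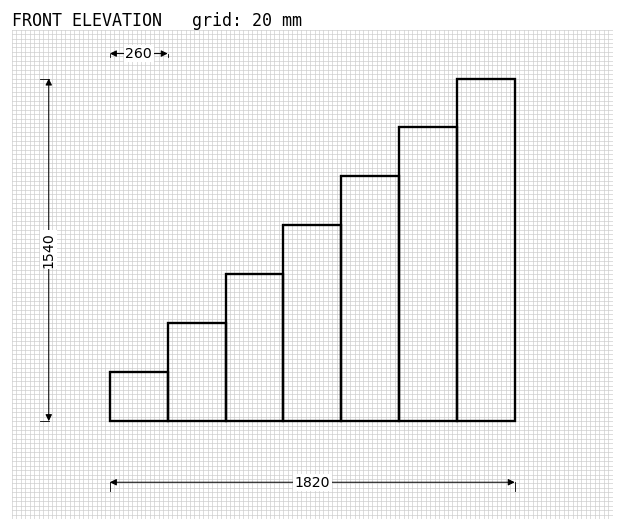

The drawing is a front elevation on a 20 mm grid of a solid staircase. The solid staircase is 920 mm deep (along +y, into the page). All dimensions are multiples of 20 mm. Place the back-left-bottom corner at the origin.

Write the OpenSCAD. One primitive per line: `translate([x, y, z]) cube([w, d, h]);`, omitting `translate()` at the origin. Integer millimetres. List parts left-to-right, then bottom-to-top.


cube([260, 920, 220]);
translate([260, 0, 0]) cube([260, 920, 440]);
translate([520, 0, 0]) cube([260, 920, 660]);
translate([780, 0, 0]) cube([260, 920, 880]);
translate([1040, 0, 0]) cube([260, 920, 1100]);
translate([1300, 0, 0]) cube([260, 920, 1320]);
translate([1560, 0, 0]) cube([260, 920, 1540]);


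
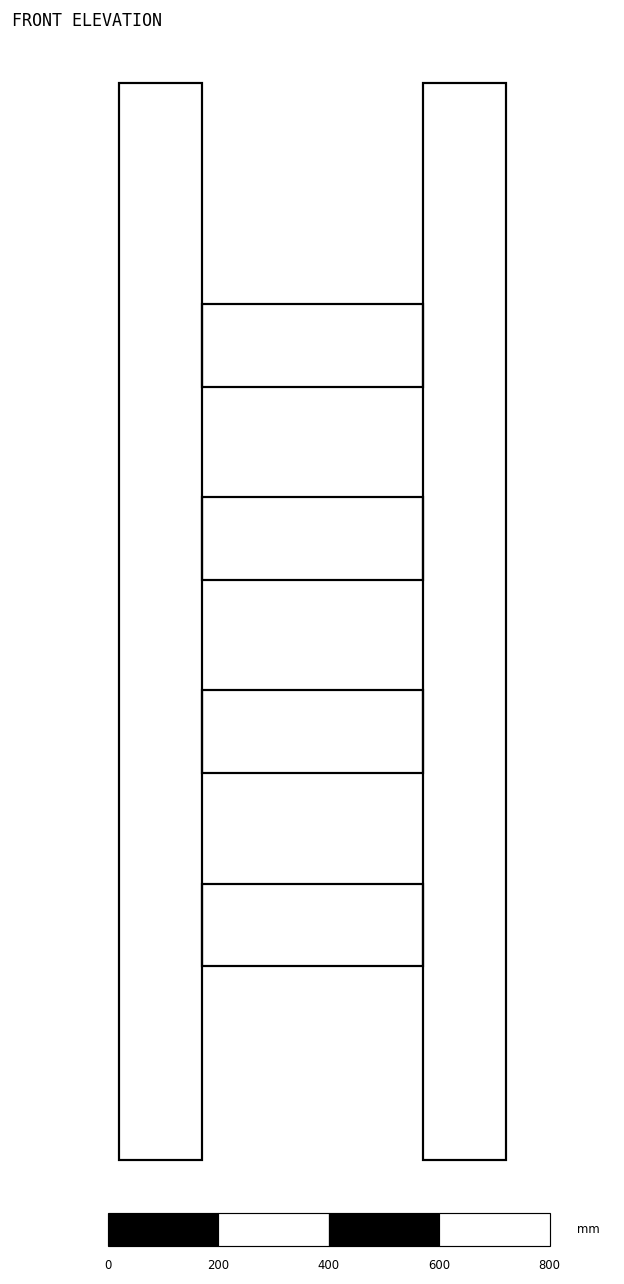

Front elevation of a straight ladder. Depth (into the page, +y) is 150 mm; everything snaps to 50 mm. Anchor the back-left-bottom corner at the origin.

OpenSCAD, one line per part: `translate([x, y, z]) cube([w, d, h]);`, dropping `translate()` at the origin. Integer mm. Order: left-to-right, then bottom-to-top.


cube([150, 150, 1950]);
translate([150, 0, 350]) cube([400, 150, 150]);
translate([150, 0, 700]) cube([400, 150, 150]);
translate([150, 0, 1050]) cube([400, 150, 150]);
translate([150, 0, 1400]) cube([400, 150, 150]);
translate([550, 0, 0]) cube([150, 150, 1950]);
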